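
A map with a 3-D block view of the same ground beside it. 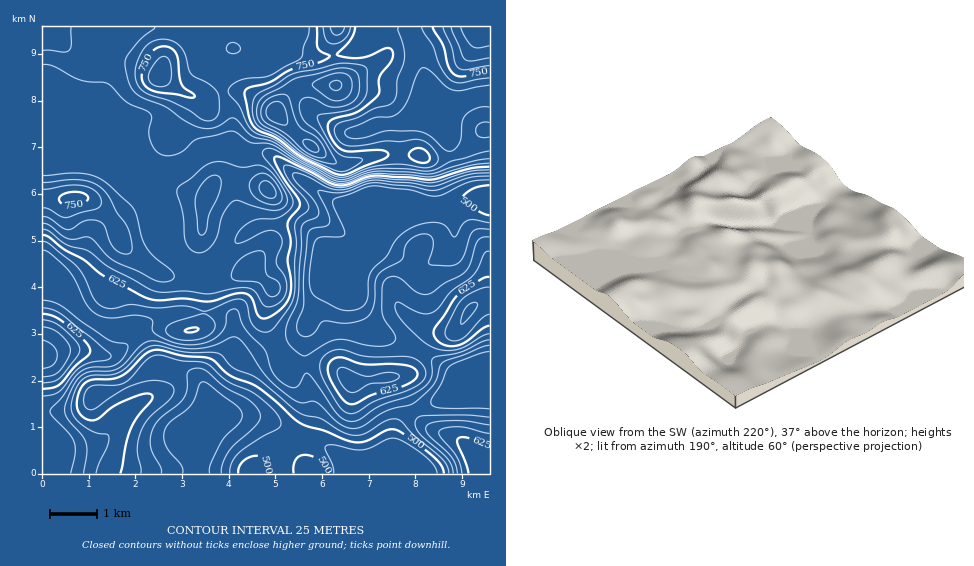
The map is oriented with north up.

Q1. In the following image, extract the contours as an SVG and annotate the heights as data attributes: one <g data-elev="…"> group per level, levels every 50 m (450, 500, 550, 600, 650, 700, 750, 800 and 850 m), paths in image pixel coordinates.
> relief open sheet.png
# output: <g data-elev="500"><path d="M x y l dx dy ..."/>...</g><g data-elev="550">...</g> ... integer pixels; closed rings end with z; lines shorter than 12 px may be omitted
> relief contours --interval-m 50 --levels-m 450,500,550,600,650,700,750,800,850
<g data-elev="450"><path d="M161 473l0-5-10-20-1-8 2-9 8-12 23-20 4-10 0-16 4-3 7-2 8 3 19 16 24 13 7 7 4 7 0 5-3 5-22 20-7 8-6 12-1 9"/></g><g data-elev="500"><path d="M120 473l10-43 8-14 14-16 0-5-3-1-5 0-17 6-14 7-14 11-7 2-8-3-6-5-1-7 1-11 4-8 5-4 7-3 19 0 8-3 8-5 16-17 6-3 6-1 26 6 22 1 6 2 19 16 21 9 10 5 38 34 8 3 18 5 22 9 8 2 8 0 24-12 6-1 4 1 37 27 7 8 3 8"/><path d="M265 473l0-7-1-5-3-4-5-1-7 1-6 5-4 6-1 5"/><path d="M325 473l-1-7-5-5-7-5-7-1-6 1-3 4-3 6 1 7"/><path d="M489 215l-9-3-17-9-2-3 3-5 9-6 16-4"/></g><g data-elev="550"><path d="M83 473l4-19-1-11-4-8-14-15-3-8 1-9 6-15 6-9 8-6 7-2 17 0 10-3 19-21 9-5 8-1 23 6 16 2 16-3 19-8 6-1 9 8 23 33 17 16 14 8 13-1 5 1 22 21 7 4 7 2 10-3 24-16 27-7 19-18 4-7 3-12 3-4 46-17"/><path d="M489 417l-23-2-40 1-7 1-3 3-1 6 3 5 29 27 4 7 2 8"/><path d="M489 229l-10 0-6 2-3 6-8 22-4 4-7 3-21-1-1-4 4-16-1-7-2-3-5-1-11 3-8 8-4 15-19 10-6 6-2 7-1 22-3 7-4 5-8 4-11 2-24-2-4 3-6 9-7 4-5-1-4-4-1-8 7-20 0-29 4-41 3-5 15-3 4-5-2-9-10-21 24 1 24-8 9-1 35 3 25 4 33-12 21-2"/></g><g data-elev="600"><path d="M489 434l-30-7-14 1-6 3 0 3 2 3 17 21 4 15"/><path d="M347 413l8 0 20-12 29-9 12-6 9-8 1-5-2-6-7-7-8-3-42-1-27-7-12 4-5 4-3 4 1 12 16 30z"/><path d="M43 396l10-1 6-3 15-19 8-7 10-4 15-2 3-2 1-2-18-17-32-25-9-5-9-1"/><path d="M187 340l12-1 11-4 5-7 0-4-2-4-6-5-5-1-28 8-8 6 0 4 3 4 9 3z"/><path d="M489 251l-3 1-2 2-6 14-5 7-22 16-12 16-6 5-5 2-7-1-23-11-2 1-1 4 3 9 11 12 16 15 13 6 11 2 10-2 23-13 7-2"/><path d="M43 241l7 3 27 23 7 10 10 22 9 8 10 2 18-5 25 4 28-2 21 5 27-11 9-1 6 5 3 14 3 7 7 6 7 1 8-5 14-19 4-8 2-11 0-27 1-17-1-20 2-6 10-8 2-4-3-8-19-22-3-8 1-4 11 3 32 17 12 3 8-2 18-7 9-1 58 5 35-11 21-2"/></g><g data-elev="650"><path d="M349 392l7 0 14-8 23-3 5-2 1-4-4-2-7-1-22 4-20-8-6 0-3 3 1 7 6 9z"/><path d="M43 383l10-1 7-4 17-21 3-7-4-8-14-14-9-6-10-2"/><path d="M489 287l-5 1-10 3-13 10-15 27-1 4 1 5 6 4 9-2 6-4 15-17 7-4"/><path d="M43 229l7 2 17 14 21 6 21 16 44 24 11 1 22-1 22 3 27-6 12 0 8 3 9 15 6 1 6-2 5-4 6-11-2-12-9-16 6-18-1-7-5-5-7-2-7 2-20 10-5 1-2-2 4-10 10-8 9-4 20-1 10-6 5-7 0-5-3-7-14-21-13-16-1-3 3-4 5-1 6 2 54 30 10 3 8-1 17-6 10-2 57 3 38-11 19-3"/></g><g data-elev="700"><path d="M43 369l10-4 3-5 1-4 0-5-3-5-11-6"/><path d="M200 234l2 1 4-4 3-17 11-23 1-10-2-4-3-2-4 1-6 3-7 9-3 8-1 10 3 24z"/><path d="M43 217l7 1 11 9 6 3 5-1 14-8 13 0 5 5 6 16 5 7 10 5 5-1 2-2-1-12-4-13-10-14-9-16-8-9-10-5-11-2-36 2"/><path d="M268 204l7 1 4-2 3-4 0-4-5-10-6-8-6-3-5 0-9 7-1 8 6 9z"/><path d="M489 107l-11 1-13 7-3 7-2 20-4 6-5 3-7-2-15-14-11-4-31 0-21 6-10 2-7-2-4-4 2-4 25-10 18-2 8-4 8-9 11-30 6-6 7 3 15 15 8 4 8 1 28-6"/><path d="M43 51l21 1 4-1 3-6 0-18"/><path d="M155 27l-1 2-16 13-12 17-1 7 3 14 3 7 5 6 8 5 22 9 19 14 15 7 14 0 15-9 5-1 17 18 23 6 25 18 35 18 12 1 21-8 12-2 52 2 20-10 38-10"/></g><g data-elev="750"><path d="M64 205l7 1 12-3 4-3 1-3-2-3-6-2-15 1-4 3-2 3 2 4z"/><path d="M417 162l8 1 5-3-2-6-6-6-7 1-6 5 2 4z"/><path d="M191 98l3-1 1-2-10-7-4-4-3-26-3-7-5-3-5-2-10 3-6 7-7 15 0 7 2 7 5 4 7 3z"/><path d="M317 27l1 21 3 4 9 4 0 1-12 6-28 7-22 13-19 5-4 3 0 4 5 24 6 10 21 9 28 21 28 14 8 2 7-1 35-14 5-5-2-4-5-1-29 2-8-2-9-7-7-13 0-5 3-5 27-8 19-15 2-5 1-15 13-19-1-7-4-3-27 10-13 0-11-3 14-16 4-12"/><path d="M433 27l10 18 5 20 5 9 5 2 5 0 26-4"/></g><g data-elev="800"><path d="M327 163l7 1 2-2-16-27-17-16-3-8 0-7 2-5 5-2 7 2 12 6 6 2 10-1 10-4 6-8 1-13-2-8-8-4-12-1-42 11-31 17-4 4-3 6 0 10 5 9 20 10 24 20z"/><path d="M330 27l2 5 5 3 5-3 3-5"/><path d="M451 27l14 32 7 2 17-3"/></g><g data-elev="850"><path d="M312 151l6 0-1-5-6-6-7 0-1 2 2 4z"/><path d="M281 125l4 0 2-2-2-14-4-7-7 0-7 5-1 8 5 6z"/><path d="M333 90l4 1 3-2 2-4-2-4-5-1-4 3-1 3z"/></g>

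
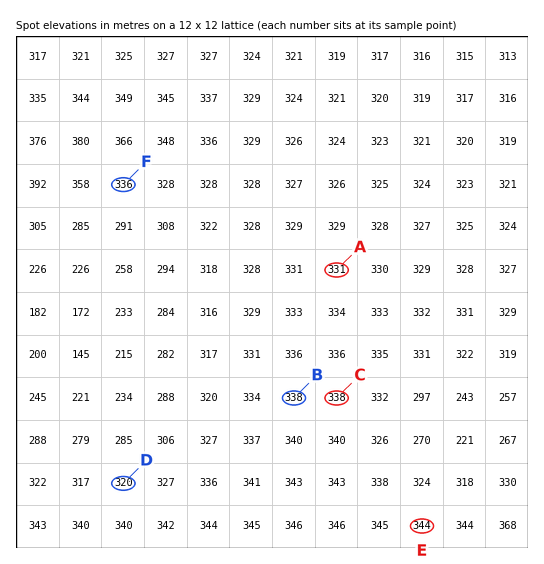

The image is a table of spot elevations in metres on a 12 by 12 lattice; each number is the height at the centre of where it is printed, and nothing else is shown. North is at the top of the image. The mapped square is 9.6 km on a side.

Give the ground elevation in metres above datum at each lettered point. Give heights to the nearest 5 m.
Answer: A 330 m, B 340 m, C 340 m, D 320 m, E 345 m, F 335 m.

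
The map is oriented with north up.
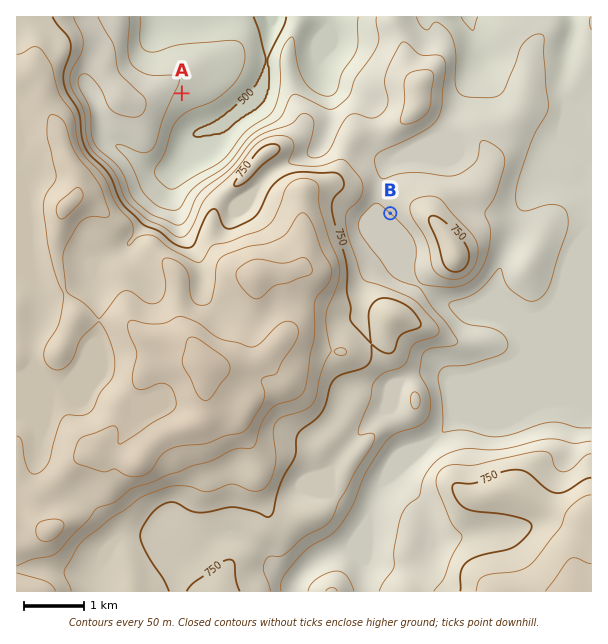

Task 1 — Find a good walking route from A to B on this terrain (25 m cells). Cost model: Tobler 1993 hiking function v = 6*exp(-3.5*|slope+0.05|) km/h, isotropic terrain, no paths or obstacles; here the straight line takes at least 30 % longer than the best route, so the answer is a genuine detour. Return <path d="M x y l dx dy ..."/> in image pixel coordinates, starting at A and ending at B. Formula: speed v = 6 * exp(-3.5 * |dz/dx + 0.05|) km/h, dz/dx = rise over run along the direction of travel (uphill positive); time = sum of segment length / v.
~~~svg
<path d="M182 93l30 15 18 0 24 12 40 0 15 8 11 10 25 14 24 24 17 33 4 4"/>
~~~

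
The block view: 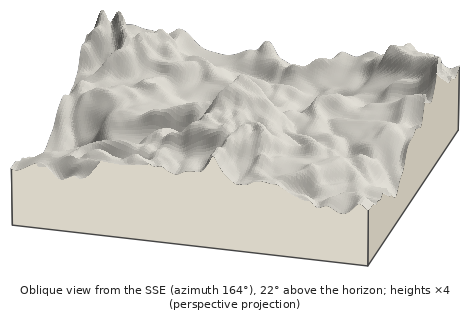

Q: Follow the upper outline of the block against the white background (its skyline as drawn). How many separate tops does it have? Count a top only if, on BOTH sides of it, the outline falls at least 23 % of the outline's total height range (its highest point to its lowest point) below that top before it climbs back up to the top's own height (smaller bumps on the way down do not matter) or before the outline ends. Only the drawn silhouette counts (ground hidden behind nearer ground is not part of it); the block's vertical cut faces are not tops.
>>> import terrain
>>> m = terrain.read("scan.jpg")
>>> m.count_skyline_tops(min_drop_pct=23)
1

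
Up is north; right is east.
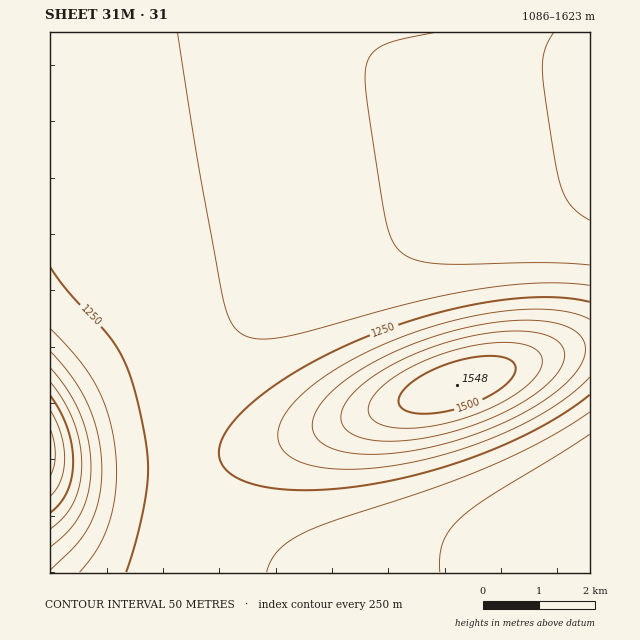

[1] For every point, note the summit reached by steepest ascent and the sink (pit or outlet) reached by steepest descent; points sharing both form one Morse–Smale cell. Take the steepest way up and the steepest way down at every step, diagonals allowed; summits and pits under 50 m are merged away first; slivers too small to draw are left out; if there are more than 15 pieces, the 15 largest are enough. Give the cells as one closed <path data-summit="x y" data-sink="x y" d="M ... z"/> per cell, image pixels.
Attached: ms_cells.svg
<path data-summit="50 452" data-sink="590 48" d="M590 32l-540 0 0 430 14 4 65 0 49-3 4-44 8-27 9-17 22-31 21-20 27-22 63-38 61-28 104-38 93-25z"/><path data-summit="457 385" data-sink="590 514" d="M590 349l-23 1-36 10-147 49-127 40-49 11-28 3 1 13 7 27 14 27 20 20 25 14 29 9 314 0z"/><path data-summit="457 385" data-sink="590 48" d="M590 173l-93 25-104 38-61 28-63 38-27 22-21 20-22 31-9 17-8 27-3 18 0 25 29-2 49-11 127-40 147-49 36-10 23-1z"/><path data-summit="50 452" data-sink="590 514" d="M178 463l-49 3-65 0-14-3 0 109 224 1-19-6-24-11-24-19-12-18-7-16z"/>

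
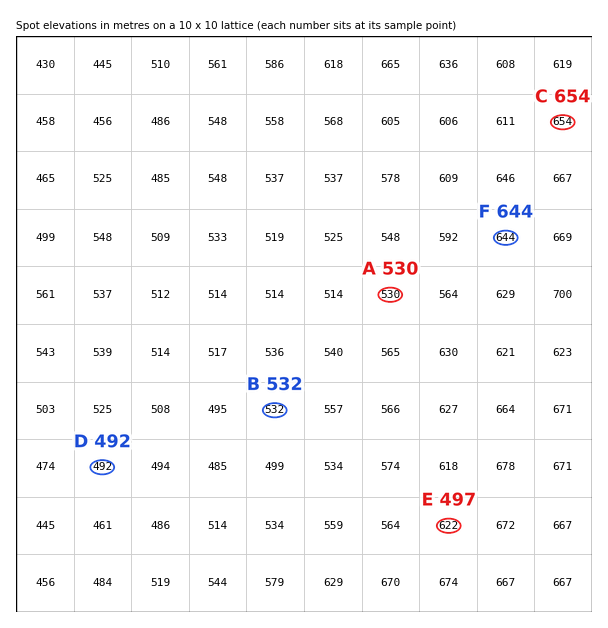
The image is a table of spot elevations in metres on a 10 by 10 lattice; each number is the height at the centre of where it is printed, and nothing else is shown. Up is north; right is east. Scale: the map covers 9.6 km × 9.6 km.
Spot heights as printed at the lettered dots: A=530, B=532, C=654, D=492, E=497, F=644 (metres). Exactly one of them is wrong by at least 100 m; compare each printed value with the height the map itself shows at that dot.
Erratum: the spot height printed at E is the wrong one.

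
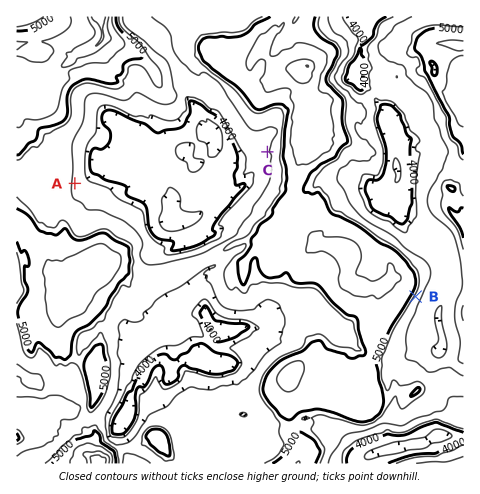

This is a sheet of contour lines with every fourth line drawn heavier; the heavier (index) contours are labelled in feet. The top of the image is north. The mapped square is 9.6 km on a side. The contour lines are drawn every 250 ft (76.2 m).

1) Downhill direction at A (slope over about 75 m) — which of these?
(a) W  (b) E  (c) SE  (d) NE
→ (b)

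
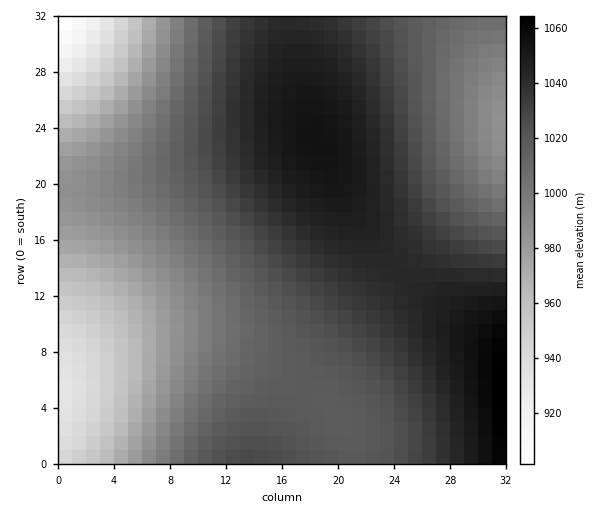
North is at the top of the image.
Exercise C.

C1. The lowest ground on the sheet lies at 895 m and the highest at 1065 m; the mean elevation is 1015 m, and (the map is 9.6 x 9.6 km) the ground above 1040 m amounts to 21.2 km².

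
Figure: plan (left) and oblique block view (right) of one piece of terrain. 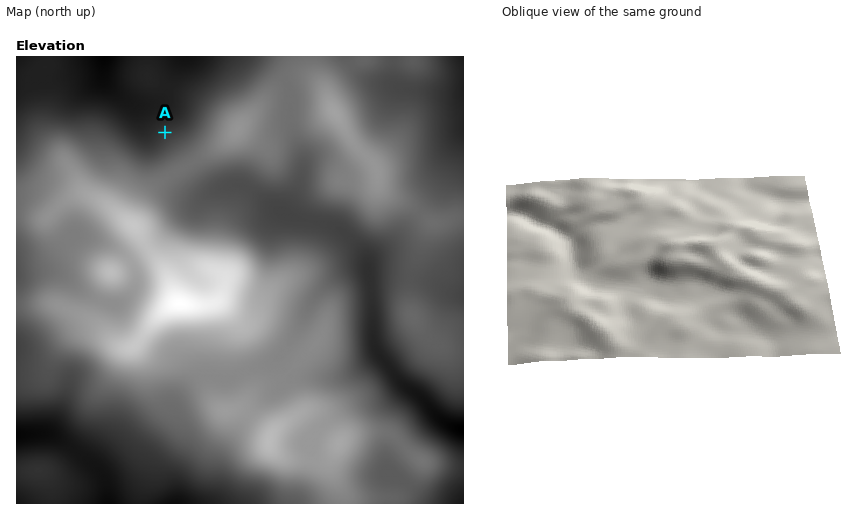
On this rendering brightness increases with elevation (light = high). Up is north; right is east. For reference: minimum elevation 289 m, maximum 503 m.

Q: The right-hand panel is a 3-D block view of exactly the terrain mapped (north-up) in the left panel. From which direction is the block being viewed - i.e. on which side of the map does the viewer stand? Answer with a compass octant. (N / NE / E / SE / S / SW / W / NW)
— N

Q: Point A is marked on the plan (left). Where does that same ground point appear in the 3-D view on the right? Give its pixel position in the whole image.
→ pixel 726 322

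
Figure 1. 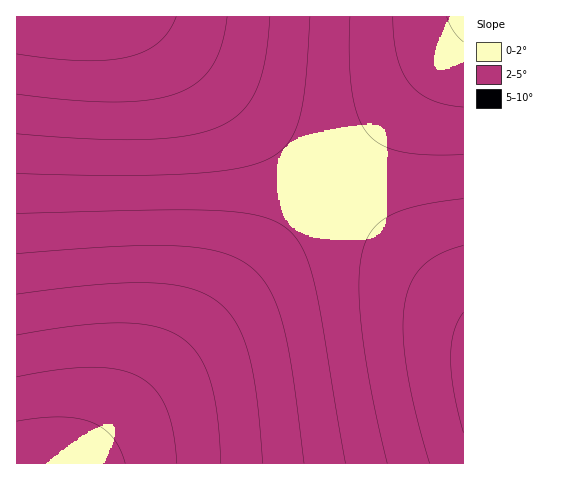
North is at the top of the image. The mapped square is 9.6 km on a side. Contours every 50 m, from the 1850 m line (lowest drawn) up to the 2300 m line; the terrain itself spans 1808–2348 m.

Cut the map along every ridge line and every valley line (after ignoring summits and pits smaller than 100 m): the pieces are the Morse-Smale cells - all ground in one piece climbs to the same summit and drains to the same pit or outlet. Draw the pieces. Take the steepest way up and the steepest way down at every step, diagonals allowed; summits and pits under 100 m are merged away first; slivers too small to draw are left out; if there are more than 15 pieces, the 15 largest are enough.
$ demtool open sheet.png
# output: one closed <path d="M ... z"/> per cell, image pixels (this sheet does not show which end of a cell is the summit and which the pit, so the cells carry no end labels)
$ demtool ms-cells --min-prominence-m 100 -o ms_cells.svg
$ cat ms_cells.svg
<path d="M140 16l-124 1 1 447 61 0 251-277z"/><path d="M329 186l-249 278 384-1 0-155z"/><path d="M463 16l-322 1 188 169 135-150z"/><path d="M463 37l-133 149 133 122z"/>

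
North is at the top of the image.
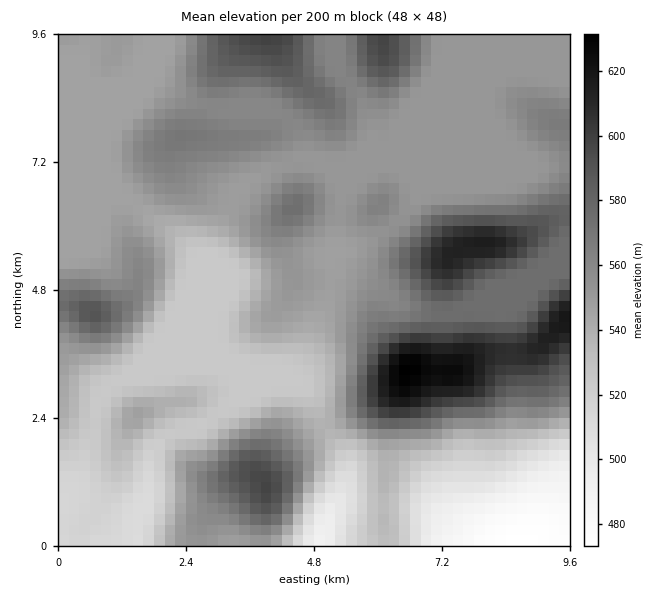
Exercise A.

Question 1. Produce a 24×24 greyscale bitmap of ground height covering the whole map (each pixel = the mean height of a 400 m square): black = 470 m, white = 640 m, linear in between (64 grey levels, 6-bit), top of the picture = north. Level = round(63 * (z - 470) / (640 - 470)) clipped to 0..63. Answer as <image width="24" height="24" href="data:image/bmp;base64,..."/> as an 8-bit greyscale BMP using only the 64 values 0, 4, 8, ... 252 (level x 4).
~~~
<image width="24" height="24" href="data:image/bmp;base64,Qk12BgAAAAAAADYEAAAoAAAAGAAAABgAAAABAAgAAAAAAEACAAATCwAAEwsAAAABAAAAAAAAAAAAAAEBAQACAgIAAwMDAAQEBAAFBQUABgYGAAcHBwAICAgACQkJAAoKCgALCwsADAwMAA0NDQAODg4ADw8PABAQEAAREREAEhISABMTEwAUFBQAFRUVABYWFgAXFxcAGBgYABkZGQAaGhoAGxsbABwcHAAdHR0AHh4eAB8fHwAgICAAISEhACIiIgAjIyMAJCQkACUlJQAmJiYAJycnACgoKAApKSkAKioqACsrKwAsLCwALS0tAC4uLgAvLy8AMDAwADExMQAyMjIAMzMzADQ0NAA1NTUANjY2ADc3NwA4ODgAOTk5ADo6OgA7OzsAPDw8AD09PQA+Pj4APz8/AEBAQABBQUEAQkJCAENDQwBEREQARUVFAEZGRgBHR0cASEhIAElJSQBKSkoAS0tLAExMTABNTU0ATk5OAE9PTwBQUFAAUVFRAFJSUgBTU1MAVFRUAFVVVQBWVlYAV1dXAFhYWABZWVkAWlpaAFtbWwBcXFwAXV1dAF5eXgBfX18AYGBgAGFhYQBiYmIAY2NjAGRkZABlZWUAZmZmAGdnZwBoaGgAaWlpAGpqagBra2sAbGxsAG1tbQBubm4Ab29vAHBwcABxcXEAcnJyAHNzcwB0dHQAdXV1AHZ2dgB3d3cAeHh4AHl5eQB6enoAe3t7AHx8fAB9fX0Afn5+AH9/fwCAgIAAgYGBAIKCggCDg4MAhISEAIWFhQCGhoYAh4eHAIiIiACJiYkAioqKAIuLiwCMjIwAjY2NAI6OjgCPj48AkJCQAJGRkQCSkpIAk5OTAJSUlACVlZUAlpaWAJeXlwCYmJgAmZmZAJqamgCbm5sAnJycAJ2dnQCenp4An5+fAKCgoAChoaEAoqKiAKOjowCkpKQApaWlAKampgCnp6cAqKioAKmpqQCqqqoAq6urAKysrACtra0Arq6uAK+vrwCwsLAAsbGxALKysgCzs7MAtLS0ALW1tQC2trYAt7e3ALi4uAC5ubkAurq6ALu7uwC8vLwAvb29AL6+vgC/v78AwMDAAMHBwQDCwsIAw8PDAMTExADFxcUAxsbGAMfHxwDIyMgAycnJAMrKygDLy8sAzMzMAM3NzQDOzs4Az8/PANDQ0ADR0dEA0tLSANPT0wDU1NQA1dXVANbW1gDX19cA2NjYANnZ2QDa2toA29vbANzc3ADd3d0A3t7eAN/f3wDg4OAA4eHhAOLi4gDj4+MA5OTkAOXl5QDm5uYA5+fnAOjo6ADp6ekA6urqAOvr6wDs7OwA7e3tAO7u7gDv7+8A8PDwAPHx8QDy8vIA8/PzAPT09AD19fUA9vb2APf39wD4+PgA+fn5APr6+gD7+/sA/Pz8AP39/QD+/v4A////AEREQDxMcHx8eIRwOCQ4UFxAJBgQCAQICERIRDxEaICIlKiYVCg0UFxAKCAYEAwMDERESERAZISYqLiscDw0UFxEMCwoJBwUFEhIVExEaISYsLishFhAVGRURDw8PDAkIFBMXFhMXGh8nKSUfGRQYGxkXFRQUEhANFxQXGxcUFBccICAcGRshJSQiHh0cGhoXGhUWGxoZFxUUFxkXGCArMzMvLCsnIyQhGhYUFRUWFxUUFBQUFyAtODo3NzQvKyspHBkXFBQUFBQUFBQVFx4rNzs5OTczMTEuHyEfGRQUFBQWGBgYGh8mLjMzMzQyMjQzJSooIBcUFBQYHBwbHB8jJScpKSopKTA2KComIxwVFBQWGx4dHB4hIiQoKScnJykxISEgIh8WFBQUGR4eHR0fIigvMCwoJycoHB0eIR8YFBQWHB8eHR0fIyoyNTMxLSgnHBwdHxwYFxgcICIgHR0fICUuMzQ0MS0oHBwcHRwcHB0dISUlIB8hISAkKCkpKSoqHBwcHR8gHx4dHyMlIB4gIR4eHx8fICMlHBwcHyIiIR8eHh8gHh4eHx4eHh4eHh4hHBwcICQkJCMiISAfHx8eHh4eHh4eHh8hHBwcHiIkJCQjIyIhIyIfHh4eHh4eHyIkHBwcHB4hIiIiIiIkJyQgIB4eHh4eISMjHBwcHBwfIyUkJCcpJyMkJiAeHh4eHx8fHBwdHBweJCkqKywpIyMqLCYfHh4eHh4eHR0eHRwdIyotLy4pIyMsLiggHh4eHh4eA=="/>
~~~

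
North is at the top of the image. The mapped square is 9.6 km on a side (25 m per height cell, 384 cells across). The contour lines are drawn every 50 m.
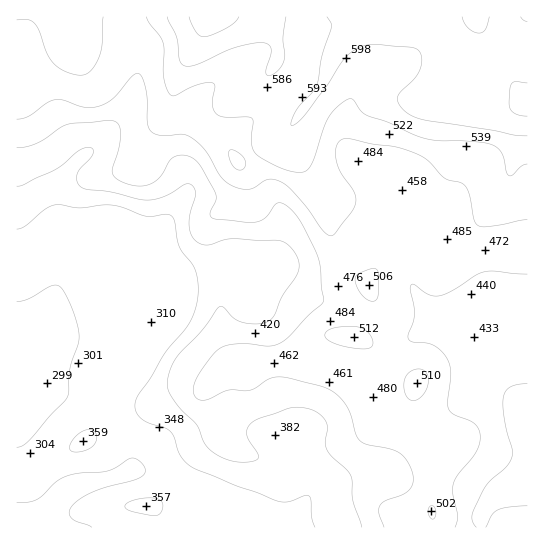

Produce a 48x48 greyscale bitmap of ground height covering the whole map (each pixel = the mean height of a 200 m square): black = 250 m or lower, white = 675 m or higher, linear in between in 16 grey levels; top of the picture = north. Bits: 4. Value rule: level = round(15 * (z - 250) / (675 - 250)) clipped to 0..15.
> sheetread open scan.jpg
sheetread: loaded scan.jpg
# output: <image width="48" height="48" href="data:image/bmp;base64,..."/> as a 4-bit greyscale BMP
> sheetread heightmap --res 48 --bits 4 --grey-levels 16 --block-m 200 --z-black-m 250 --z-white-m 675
<image width="48" height="48" href="data:image/bmp;base64,Qk32BAAAAAAAAHYAAAAoAAAAMAAAADAAAAABAAQAAAAAAIAEAAATCwAAEwsAABAAAAAAAAAAAAAAABEREQAiIiIAMzMzAERERABVVVUAZmZmAHd3dwCIiIgAmZmZAKqqqgC7u7sAzMzMAN3d3QDu7u4A////ABERIiIjMzMzIiIjMzMzREVWd4iZh3d3dxERIiIzNEQzIiIzMzMzRFVneIiZh3d3dyIREiIzNEQzIiIzM0Q0RFVnd3iZh3d3dzIiESIiMzMzMzMzRERERFVmd3eId3d4iDMiIRIiIiMzMzRERFRERFVmZneId3d3iCIzIiIiIiIzNERVVVVERVVmZneIh3d3eCIjMzMiIiMzRFVVVVVUVWZmZ3iIh3d3dyIjNEMyIiM0RWZmVVVFVWZ3d3iIiHd3dyIiM0QyIjM0VWZlVVVVVWd4iIiIiHd3eCIiIzMyIzREVmZlVVVVVWeIiIiIh3d3iCIiIjMiM0RFZmZmZVVVVmeIiIiId3d3iSIiIiIiNERWZ3d2ZmVVZneIiJmId3d3iCIiIiIiNEVWd3d3dmZmZ3iIiJmYd3d3eCIiIiIiI0Vmd3d3d3d3d4iIiJmYd3d3dyIiIiIiIjRWd4iId3eIiIiIiJmYd3d3dyIiIiIiIjRWZ3iIh4iIiIiIiIiId3d3dyIiIiIiIiNFZ3d4d3iIiImZiIiHd2d3dyIiIiIiIiI0Vmd3d3eImZmZiHd3d2Z3dyIiIiIiIiIzRWZmZmd4mZmZiHd3d2Z3dyIiIiIiIiIjRVZVVWZ3iIiIiHd3d2ZndyIiIiIiIiIiNFVVVVZnd4iJiHd3d3dndyIiIiIiIiIiNFVVVVZnd4iZmHd3d3d3dyIiIiIiIiIiNFVVVVVmeImZmHd3d3d3dyIiIiIiIiIiNFVVVVVWeImZmHeIh3d3dyIiIiIiIiIjNFVVVVVWeJmZmHeIiId3dzMiIiIiIiIzRVVVVVVWeIiIiIiIiIiIiDMyIiIiIiI0VVVVVVVniIiIiIiIiIiIiDMzIiIiIiM0VmZmZmZniYiIiIiIiImIiEMzMyIiMzM0Znd3d2Z4mZiHiIiIiJmZmUQzMzMzNEREZ3eIh3d5qpmIeIiIiJmZmVRERERERVVFVneIiHeJqqmId3iIiJmqqlVERVVWZmZVVniJiIiaqqmId3eIiJqqqlVVVWZneHdmZomamZmqqpmIh3eImZqqumZlVWZ3iId2Z4qqqqu7qZiIiIiJmZqqu2ZmVVZniYh3eJq7q7y7qZiIiIiZqqqqu3d2ZVVniYiIiaq6u8zLqZiZmZmqqqqru4d3ZmZniJmZmaqqvMzMuZmZmaq7u7u8zIiHd3ZniJmZmqqqvMzMupqqqrvMzMzd3ZmIiIh3iJqqqqu7u8zMuqqru8zd3d3e7pmYiZmIiJqqqru7u7zMy6q7zN3d3u3u7pmZmaqZiJq6qru8y7vMzLu7zN3e7t3u7qqaqqqpmZq7u7u8zMu8zLu7vM3e7t3u7qqqq7qpmZq8y7u7zMy8zMu7u8zd7t3u7qqru7uqmZq8zMu7zMy8zcy7u8zd3d7u7qqrzLuqmZq93dzMzMzMzdzMzMzd3d7u7qq7zMuqmaq97u3dzMzMzN3M3d3d3e7u7qq7zMuqqqvN7u7t3dzMzM3d3d3d3u7u7ru7zMuqqrzd7/7u3dzMzMzd3u3d3u7u7g=="/>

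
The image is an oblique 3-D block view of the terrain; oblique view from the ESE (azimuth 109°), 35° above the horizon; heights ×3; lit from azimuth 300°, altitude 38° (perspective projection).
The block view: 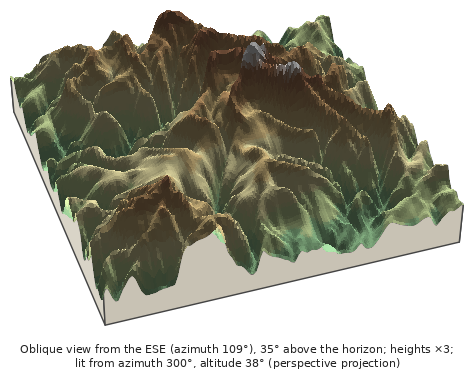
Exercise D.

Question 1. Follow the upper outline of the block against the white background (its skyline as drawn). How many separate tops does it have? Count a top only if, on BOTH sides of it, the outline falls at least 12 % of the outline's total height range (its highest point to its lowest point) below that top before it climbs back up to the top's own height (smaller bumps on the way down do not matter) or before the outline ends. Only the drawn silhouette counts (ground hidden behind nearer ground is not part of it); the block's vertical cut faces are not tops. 2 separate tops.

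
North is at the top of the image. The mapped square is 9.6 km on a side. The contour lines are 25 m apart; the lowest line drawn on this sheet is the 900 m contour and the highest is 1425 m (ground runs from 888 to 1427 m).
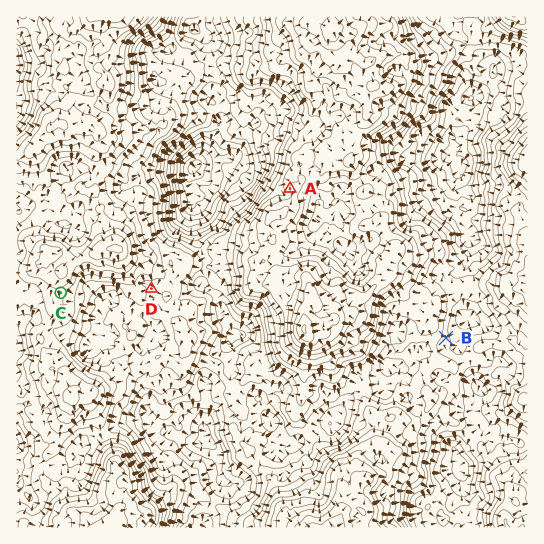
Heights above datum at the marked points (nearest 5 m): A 1275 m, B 1135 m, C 1285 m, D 1190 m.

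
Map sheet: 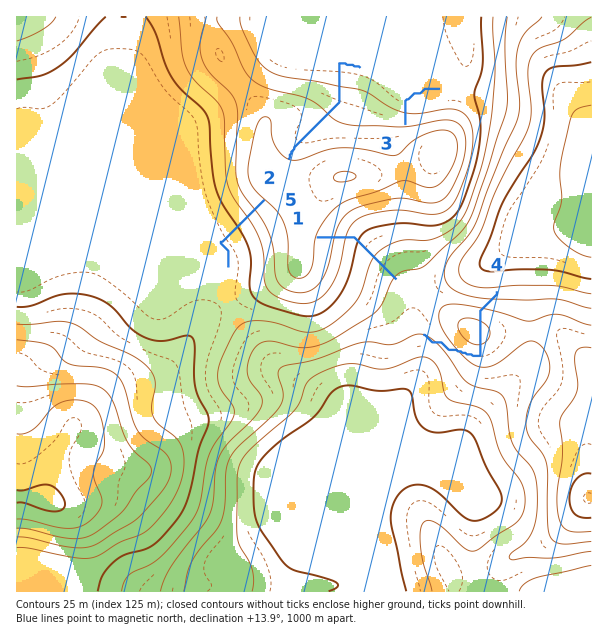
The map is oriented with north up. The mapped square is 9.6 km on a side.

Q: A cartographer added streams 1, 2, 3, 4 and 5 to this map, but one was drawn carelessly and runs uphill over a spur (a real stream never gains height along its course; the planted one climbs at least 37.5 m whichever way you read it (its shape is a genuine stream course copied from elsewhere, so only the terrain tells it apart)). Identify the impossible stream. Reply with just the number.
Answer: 4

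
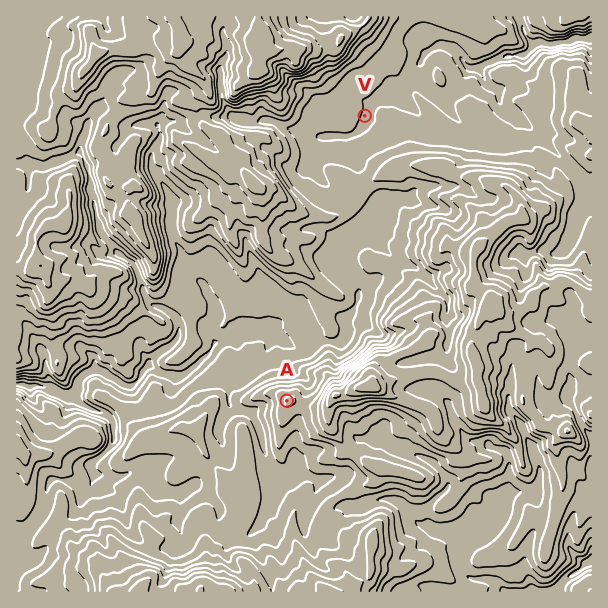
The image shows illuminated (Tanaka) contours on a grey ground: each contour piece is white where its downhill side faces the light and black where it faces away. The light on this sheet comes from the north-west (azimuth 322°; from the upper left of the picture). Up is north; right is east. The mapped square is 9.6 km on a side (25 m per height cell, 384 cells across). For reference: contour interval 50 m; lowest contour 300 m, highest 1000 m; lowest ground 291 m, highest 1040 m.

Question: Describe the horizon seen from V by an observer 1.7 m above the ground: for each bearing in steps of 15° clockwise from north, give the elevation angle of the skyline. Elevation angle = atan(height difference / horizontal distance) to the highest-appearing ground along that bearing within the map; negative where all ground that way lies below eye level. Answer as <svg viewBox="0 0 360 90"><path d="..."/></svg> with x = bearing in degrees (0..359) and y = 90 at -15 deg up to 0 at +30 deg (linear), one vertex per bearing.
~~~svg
<svg viewBox="0 0 360 90"><path d="M0 41l15 13 15 3 15 2 15-1 15-1 15-2 15 1 15-10 15-2 15 0 15 2 15 1 15 6 15-2 15-7 15-4 15 3 15 4 15-13 15-5 15-5 15 6 15 0"/></svg>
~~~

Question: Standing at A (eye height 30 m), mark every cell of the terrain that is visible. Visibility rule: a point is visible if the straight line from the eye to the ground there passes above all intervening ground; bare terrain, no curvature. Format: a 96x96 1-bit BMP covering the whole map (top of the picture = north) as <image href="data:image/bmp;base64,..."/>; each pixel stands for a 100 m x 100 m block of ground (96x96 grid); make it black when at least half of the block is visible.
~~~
<image width="96" height="96" href="data:image/bmp;base64,Qk2+BAAAAAAAAD4AAAAoAAAAYAAAAGAAAAABAAEAAAAAAIAEAAATCwAAEwsAAAIAAAAAAAAA////AAAAAAAAAeeNP///gAAAAAAAAc//////wAAAAAAAA9//+f//4AAAAAAAA///8f/z4AAAAAAAB///8///4AAAAAAAD3//////4AAAAAAABn//////4AAAAAAARP//////4AAAAAAATOPn5///8AAAAAAA+cPj4///8AAAAAAD88fj+f//8AAAAAAD98f3////+AAAAABB94//3////AAAAABh/4//h//+HAAAAABh/4//h//4AAAAAABx/w//B/98AAAAAABx/x/8D///gAAAAAB58944H///4AAAAAA/4/w4P//AgAAAAAAw4Dx4f+eAAAAAAAAxwDH4f8fAAAAAAAB3wDv8/8/gAAAAAAB/4D/B94/wAAAAAAD/gB/B548AAAAAAAD/jA/Dx58AAAAAAADwTgfjx5uAAAAAAAD4Pgf/xxvwAAAAAAD+Ph7/7x/wAAAAAAD+PD4f/x3wAAAAAADzMD4N//3wAAAAAADjwH8E///wAAAAAADHAf+A9//wAAAAAADMB+fG8f74AAAAAACAB4PH+DB4AAAAAAAAhwPH+AB5gAAAAAABhgPD+AB5wAAAAADh8DPh/ADz4AAAAADx8Hz4/wOB4AAAAADh8Hh8f/8AYAAAAADj8fg+P//wcAAAAADj8/4PP//wMAAAAADj//uPn//wMAAAAAD3///P///+IAAAAAD////v////58AAAADbz//v//////AAAACPz//v//////AAAAAPz////////wAAAAAHz////////wAAAAAH7////////4A+AAAH///////8/+A+AAAH//v////4/+B4AAAH//v////g/+H4AAAf5/P////A/+P4AAAeI/H///+A/49wAAAPgCH///4A/h/wAAAD4AP///wB8P/wAAAIYAP//+ADwf/4AAAZ4wf//+BHg//4AAAf/gf//+H/w/84AAAP/Af//4A/5/8QAAAP+A/P/0Af9/4AAAAA+A/H/////+4EAAAA8A+D3////8gAAAAAcA+B//8B/4AAAAAAcA+A//wA/wAAAAAAYB+A//gA/w8AAAAAYD8AP/AA//wAAAAAYB8AP+AA//gAAAAAQAcf/gAAH//8AAAAQAZ//AAAD//wAAAAAA9/4AAAAf8AAAAAAB87gAAAAHAAAAAAAB4HgAAAAAAAAAAAAB4MAAAAAAAAAAAAAB44AAAAAAAAAAAMAA4AIAAAAAAAAAAEAQIAAAAAAAAAAAAAAQAAAAAAAAAAAAAAAQAAAAAAAAAAAAAAAP4AAAAAAAAAAAAAAH8AAAAA2AAAAAABYH8fgAAAcAAAAAAB8B8HgAAB8AAAAAAAeAEHiBAf/AAAAAAAPAGPh/h//gAAAAAAPgH/g////wAAAAAAHgH+Aef//4AAAAAADgD4AA///4AAAAAAD+BxgB///8AAAAAAB/x/wD///8AAAAAAAfwewAyf/AAAAAAAAAAPwAAH/hAAAAAAAAABgAAB/zgAAAAAAAAAAAAAf/wAAAAAAAAAAAAAP/4AAAAAAAAAwAAAH/+AAAA="/>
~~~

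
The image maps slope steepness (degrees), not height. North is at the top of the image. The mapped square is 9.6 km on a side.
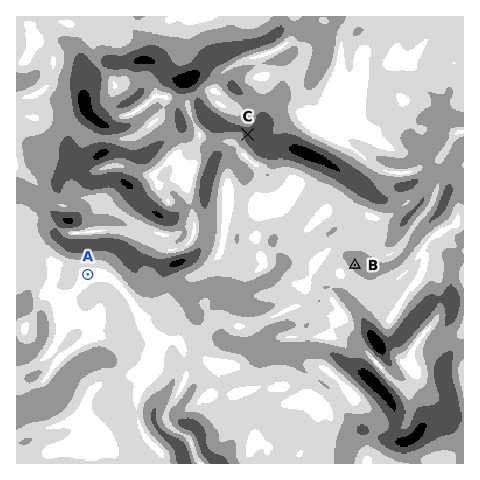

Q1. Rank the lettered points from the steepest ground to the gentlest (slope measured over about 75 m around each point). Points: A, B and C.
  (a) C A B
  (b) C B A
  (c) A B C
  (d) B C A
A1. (b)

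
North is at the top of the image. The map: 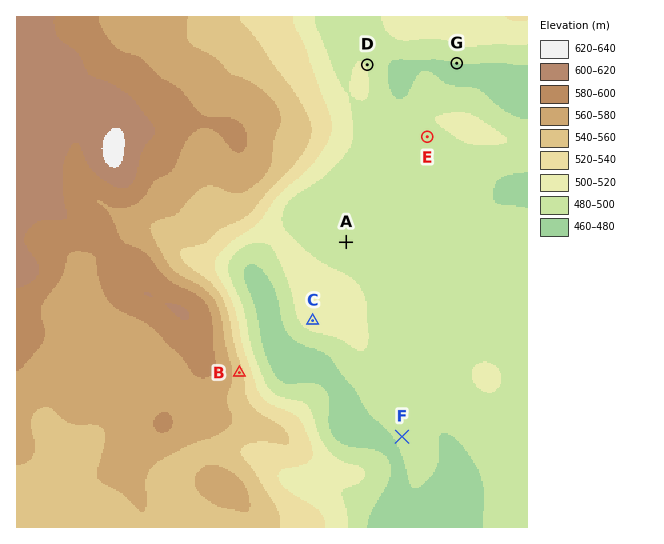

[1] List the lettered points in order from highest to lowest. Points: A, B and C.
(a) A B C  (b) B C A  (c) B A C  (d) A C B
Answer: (b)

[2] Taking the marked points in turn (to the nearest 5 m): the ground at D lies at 500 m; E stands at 490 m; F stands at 485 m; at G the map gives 480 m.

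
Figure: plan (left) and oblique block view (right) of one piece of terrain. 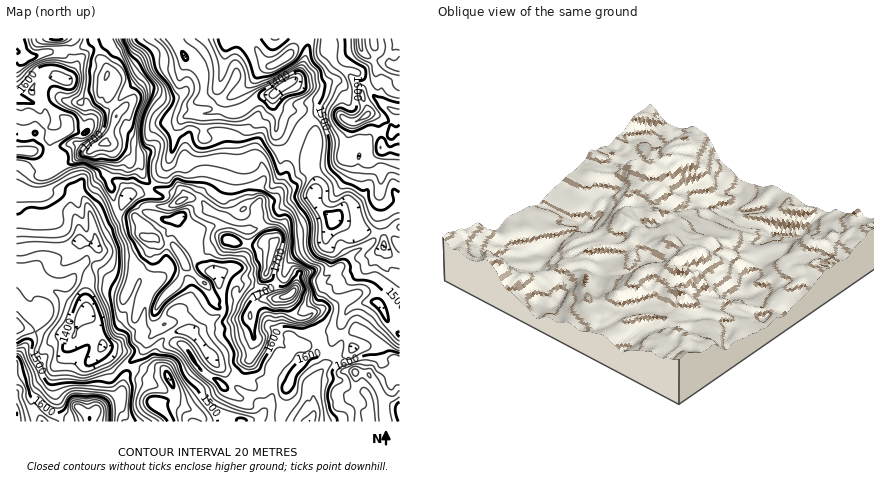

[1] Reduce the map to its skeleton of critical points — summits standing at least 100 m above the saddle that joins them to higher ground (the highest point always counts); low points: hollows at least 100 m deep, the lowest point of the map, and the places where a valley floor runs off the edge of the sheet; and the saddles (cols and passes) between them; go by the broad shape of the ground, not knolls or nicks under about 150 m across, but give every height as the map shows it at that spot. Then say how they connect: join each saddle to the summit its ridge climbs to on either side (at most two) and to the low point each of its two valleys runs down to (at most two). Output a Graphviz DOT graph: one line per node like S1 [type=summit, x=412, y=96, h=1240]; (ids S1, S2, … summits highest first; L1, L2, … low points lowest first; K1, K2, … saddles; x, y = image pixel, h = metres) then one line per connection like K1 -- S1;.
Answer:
graph terrain {
  S1 [type=summit, x=292, y=294, h=1798];
  S2 [type=summit, x=104, y=142, h=1765];
  S3 [type=summit, x=400, y=412, h=1720];
  S4 [type=summit, x=16, y=414, h=1701];
  S5 [type=summit, x=398, y=66, h=1698];
  L1 [type=low, x=284, y=84, h=1350];
  L2 [type=low, x=86, y=316, h=1368];
  L3 [type=low, x=152, y=404, h=1385];
  K1 [type=saddle, x=152, y=186, h=1597];
  K2 [type=saddle, x=56, y=158, h=1590];
  K3 [type=saddle, x=318, y=338, h=1585];
  K4 [type=saddle, x=128, y=364, h=1498];
  K5 [type=saddle, x=36, y=332, h=1480];
  K6 [type=saddle, x=298, y=134, h=1468];
  K7 [type=saddle, x=202, y=90, h=1417];
  K1 -- S1;
  K1 -- S2;
  K1 -- L1;
  K1 -- L2;
  K2 -- S1;
  K2 -- S2;
  K2 -- L1;
  K2 -- L2;
  K3 -- S1;
  K3 -- S3;
  K3 -- L1;
  K3 -- L2;
  K4 -- S1;
  K4 -- S4;
  K4 -- L2;
  K4 -- L3;
  K5 -- S1;
  K5 -- S4;
  K5 -- L2;
  K6 -- S1;
  K6 -- S5;
  K6 -- L1;
  K7 -- S2;
  K7 -- S5;
  K7 -- L1;
}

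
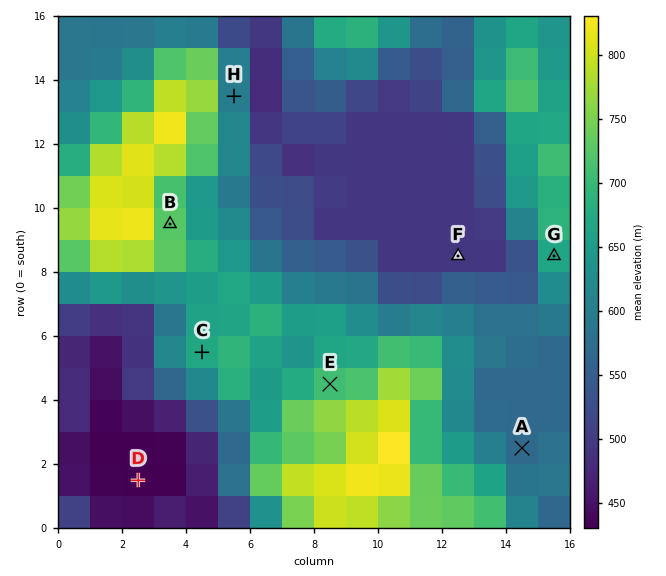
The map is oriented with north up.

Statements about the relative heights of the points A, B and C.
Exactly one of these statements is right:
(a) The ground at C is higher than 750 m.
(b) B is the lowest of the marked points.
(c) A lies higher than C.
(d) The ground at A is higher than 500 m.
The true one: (d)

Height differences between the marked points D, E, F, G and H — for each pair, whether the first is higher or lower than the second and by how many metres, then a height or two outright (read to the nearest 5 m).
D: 275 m lower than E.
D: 245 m lower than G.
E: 210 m higher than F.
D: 170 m lower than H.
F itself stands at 495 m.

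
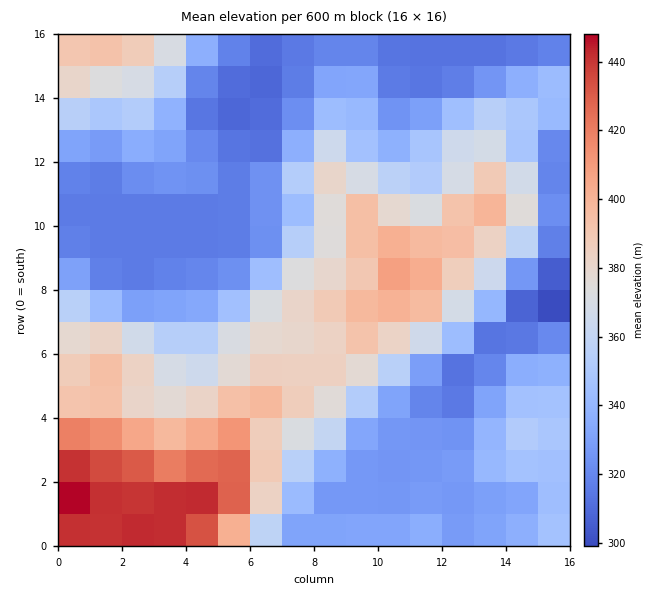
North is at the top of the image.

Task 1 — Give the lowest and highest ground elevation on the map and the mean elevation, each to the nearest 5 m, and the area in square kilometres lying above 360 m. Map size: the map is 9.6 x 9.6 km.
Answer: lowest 295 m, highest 455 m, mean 355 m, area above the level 36.7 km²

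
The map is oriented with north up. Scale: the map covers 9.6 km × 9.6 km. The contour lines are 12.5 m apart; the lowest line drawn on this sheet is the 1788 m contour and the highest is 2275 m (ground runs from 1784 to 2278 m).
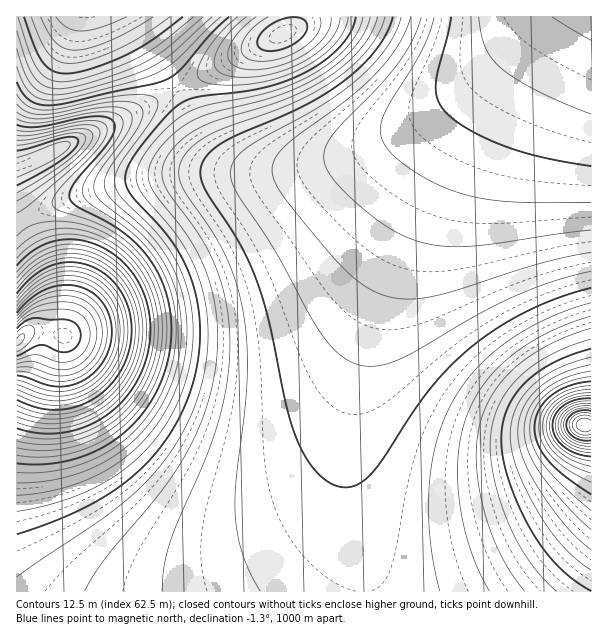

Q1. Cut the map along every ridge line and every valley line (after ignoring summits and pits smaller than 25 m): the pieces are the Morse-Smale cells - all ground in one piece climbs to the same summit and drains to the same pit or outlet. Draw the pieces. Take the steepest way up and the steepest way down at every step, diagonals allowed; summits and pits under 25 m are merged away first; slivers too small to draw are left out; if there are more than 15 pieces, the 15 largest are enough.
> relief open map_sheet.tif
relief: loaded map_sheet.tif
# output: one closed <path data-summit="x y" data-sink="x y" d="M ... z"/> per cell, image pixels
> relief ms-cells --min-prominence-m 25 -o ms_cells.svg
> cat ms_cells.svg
<path data-summit="20 339" data-sink="591 17" d="M545 16l-5 0-52 56-35 28-43 28-54 26-29 9-36 7-33 4-69 0-69 10-57 16-47 24 1 368 345-1-2-31-11-48-3-59 6-54 15-63 35-93 43-88 30-48 69-87z"/><path data-summit="585 425" data-sink="591 17" d="M591 16l-45 0-53 67-33 46-24 42-28 59-23 54-18 52-11 41-7 42-3 34 3 59 11 48 3 32 229-1z"/><path data-summit="284 33" data-sink="591 17" d="M539 16l-245 0 0 8-7 8-54 26-47 26-8 6 24 47 6 9 17 16 15 6 17 2 27 0 30-4 49-15 62-31 28-20 35-28 32-33z"/><path data-summit="53 152" data-sink="86 17" d="M132 16l-116 1 1 151 67-30 69-35 23-14z"/><path data-summit="53 152" data-sink="591 17" d="M177 90l-93 48-19 7-32 17-15 4-2 2 0 54 2 1 45-23 33-10 47-10 46-6 69 0 22-3-34-2-15-5-10-6-19-21z"/><path data-summit="284 33" data-sink="86 17" d="M293 16l-159 0-1 2 44 72 56-32 54-26 7-8z"/>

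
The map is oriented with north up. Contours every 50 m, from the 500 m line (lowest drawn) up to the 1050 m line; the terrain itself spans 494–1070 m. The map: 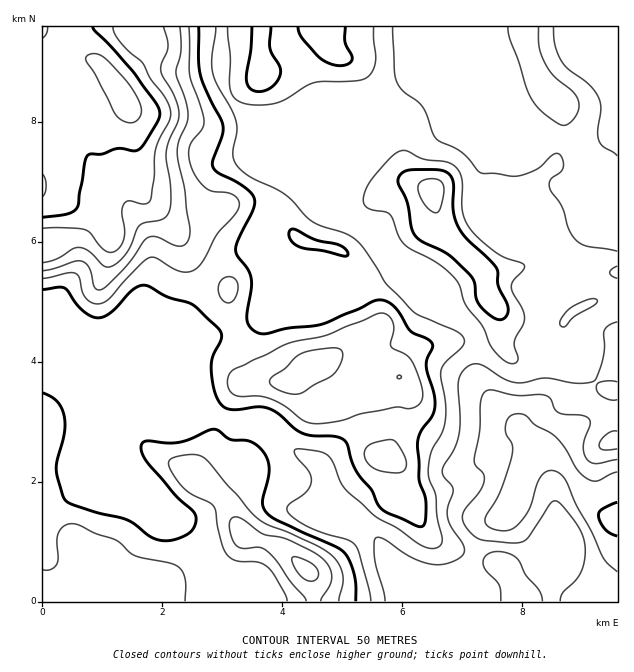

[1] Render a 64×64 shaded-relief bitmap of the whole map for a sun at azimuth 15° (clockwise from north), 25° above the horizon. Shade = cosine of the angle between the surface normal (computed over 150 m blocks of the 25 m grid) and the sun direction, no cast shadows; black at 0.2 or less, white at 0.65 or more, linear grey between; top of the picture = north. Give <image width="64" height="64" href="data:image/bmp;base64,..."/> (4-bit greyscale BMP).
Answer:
<image width="64" height="64" href="data:image/bmp;base64,Qk12CAAAAAAAAHYAAAAoAAAAQAAAAEAAAAABAAQAAAAAAAAIAAATCwAAEwsAABAAAAAAAAAAAAAAABEREQAiIiIAMzMzAERERABVVVUAZmZmAHd3dwCIiIgAmZmZAKqqqgC7u7sAzMzMAN3d3QDu7u4A////AJmIiIiIiIiIiId3d3ZDI0VniaqId3d3d3dnmrqHZneImZmImZiIiIiIh3d3dTESRXiaqod3d3d3d2eauoZWd4ipmZmZmZmZmZiHd2ZTEBNniau6h3d3d3d2Voq6dlVniJmIiImaqru6mIdURDEBSKu7u7mHd2Zmd3VXmqmHZniZiHd4iJq8zMuYdjERERWc7uzLqHdkM0Vnd4q6qHd3iap3Z3iJmrzMuph1IRIjWu///cuYZUISRnmr3tuXZniaqnd3iZqqu7qqmGQyNWjP///+25ZTIRR5q97/64Zmeau7iImqu7u6mZmHZDV6zv////3KdCEBR6vN3e3Kl3ebzLqZq7zMu6mIiIdUWM7////supdBAANpvLuqqqqYir3cqIm8zLupiHd3ZVWL3u7tupiHZBAAFYqqmHeIiZmb3cl3eau6mYh3d3UyNZzMuph3ZmUyERJHmpdmZnd4iJvMp1Z4mYiHd3d3UgE2m6mHZlVmVDI0Z4mql2ZWZ3eIm7p1VYiId3d3d3YgA2iqmIdmZmZUM0V4mruph2Z3d3irqFVViId3d3d3YxFHmqqYh3eIh1RDNFZ5u6qZh3eHeauWRFWIh3d3d3dCNpq7qZiIiZmGVUMiNXmZmZmZh3d5qoQiI3iHd3d3dUaKzLupmZmaqHZUQzRnmZdneJmYeHiYYyEQd3d3d3d2is3cupmZmql2RERFeZqqh2Z3iZh3d3dUQyB3eHd3d3irzMupmZmqlkIiNFeqqpl2Z3eImYd3dVVnZYh4d3d3iZmZmqmZmqlzEAETV5mYh2ZniIiIh3ZUVomZiIh3d3d4d3eImZmZl0EAESNWd3d2VniIiIh3ZDRWeJqZiHd3d3d3d3eIdmZTEBNEVVVWZ3ZWiZmId2ZURERWd5mId3d3d3d3d3ZDIhAANWd2ZURWZWiZmYdlRERVVERVmYh3d3d3d3d3dSEQAAJGd3ZmVERWiamYhlMRI1VVRFWYh3d3d3d3d3d0REMhNFVmZnd2VFerqYh1MQESNERWd4h3d3d3d3d3d2Vnh2Z3ZVVWeJh2eruod1MQEiMiNFeJh3d3d3d3d3d3ZomZmph2VWd4mZmruYdlQhE0RENEV4l3d3d3d3d3d3d3iZmqqZmId3eJq8uXZVQyJFd2VVZ3iHd3d3d3d3d3d3iYiaqqu7uYd3ibyoZVRENGiId2d4iHd3d3d3d3d3d3eIiau7zd3bqHZ4q6mId2ZVeIh3d4mIh3d3d3d3d3d3d3eKvLzN7ty6h2ebu7uph1Vnd3ZniIh3d3d3d3d3d3d2Vnq7u7zN3cy5iavMzLqFM1Z3d3d3dmd3dkRnd3d3d2VEaJmaqqu83cu8zMy7qFITV4iIh3ZVV3djETZ3d3dmVERniIiZmZq8zN7tuqmFMSWKqpmYdlVXd0EBJGd3ZlVVVWeId4iIiJmr3typiGQzWby6maqZh3RUMyMzRmVVVVZniIh3d3d3eIrNyoh3ZEWLupiImaqqoAI0RDI0VUREV4mZmHd3d3d3aKuod3ZDRYmXZneImauwABNDIiNERERniruod3d3d2V5qpd3UyIliYdlZ3d3iIAAASIiI0RDRGeKu6h3dmVURpu5h2QhEki8y5dmd3d3czIRARI0RDNFZ4mql3ZUREVpu6hkIQEkjO7cuod3iamXZTESNEVDNFZ3d4iHdVVnibzKhkIQEkjf/bqqmYmry7ZUMjRndUI0Z3dmZ3d2aKvN7bh2QyNFfO7KiIiZmqu7siIjRomGMjaIiHZmd3eLzd3Kh2VURVat25d3eIiZmZmQESRXmYUiR4mYdmZneKzdy5dVRVVVZ6y4Zmd3eIiIiHI0VmeIdDRomZh3d3d5vMqYdlRFVVVYqpdmZ3d4iIh3dWd3d4dlZ4iZmYmamJrMqIiHZVVERGiZh3eHd4iIiHd3iIiId2Z4iZmqvN3LvMuHd4iHZURWeZmYmZmIiIiId3iIiHd2ZniaqrzN7t3MqYd3eIiHZorMupmamZiId3iIiIiId2ZmeKq7u7zd3LmHd3d4mZmKzv/sqZmZiId3iIiJmIh2ZmZ5qrupmrupiHd3d3iJmqzv/+ypiIiIh3iIiImZmHZmVXiZqYeJmYh3d3d3d4iaq83u25iIiIiIiImYiamHdlVFZ3iHZneIh3d3d3d3eImru7u5iHd3iIiIiIiJmYd2VEVVVmZmd4iHd3d3d3d3iZqpmZh3d3d4iHd4iIiId3ZURVVVVmeJmHd3d3d3d3d4mZmIh3d3d3d3d3eIiHd3ZlVWdmZ4ibuoZmZnd3d3d3eImIh3d3d3d2Zmd4iHdmZlVWeZqqmry5UzNFZ3d3d3d4iYiHd3d3d2VVZ4iIdmZlVWebzMu7zKYxEjRWZmZmZ3iZiHd3d3d3ZVaJmYh3d2VVec3d3LzLhTIjREVUREVXiJiId3d3d3ZVeru5iHd2ZVac3d3LvMl1RFVVVEMiNFeIiId3d3d3dmes3KmHd2ZVaL3cy6qrqHZnd3dlQiI0Z4iId3d3d3d2ac3LmHd3ZmaK3tuYeJqYdniJiHVDNFZ4iId3d3d3d3Z6y6mHd2d3eKzuy5d4mYh2eImIdlVniIiIh3d3d3d3Zoq6iHd3Z4mrzu26mImZiHZniIdlVniZmZiHd3d3d3dmiqmHd3d4mrvNy6mZmZmIdmd4h2VWiImZmHd3d3d3d2aJmId3d3iaq7y6mImamYh2Z3h3ZWeIiImId3d3d3d2ZomYd3d3"/>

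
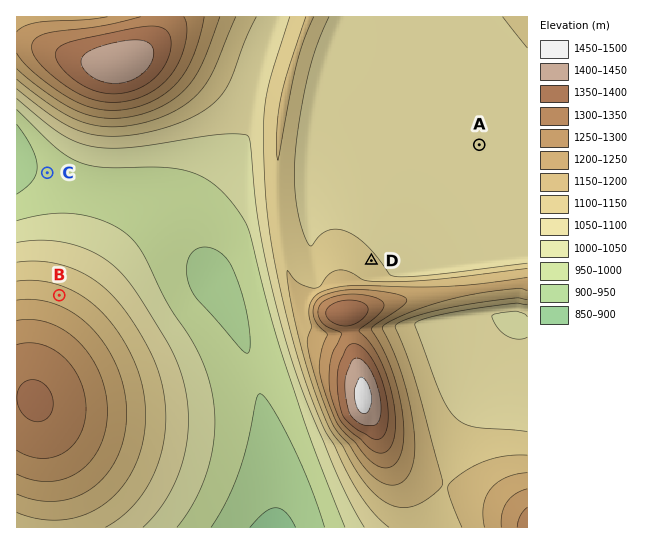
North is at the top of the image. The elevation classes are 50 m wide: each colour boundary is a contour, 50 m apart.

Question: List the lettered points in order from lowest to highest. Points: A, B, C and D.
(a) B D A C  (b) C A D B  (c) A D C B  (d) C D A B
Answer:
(b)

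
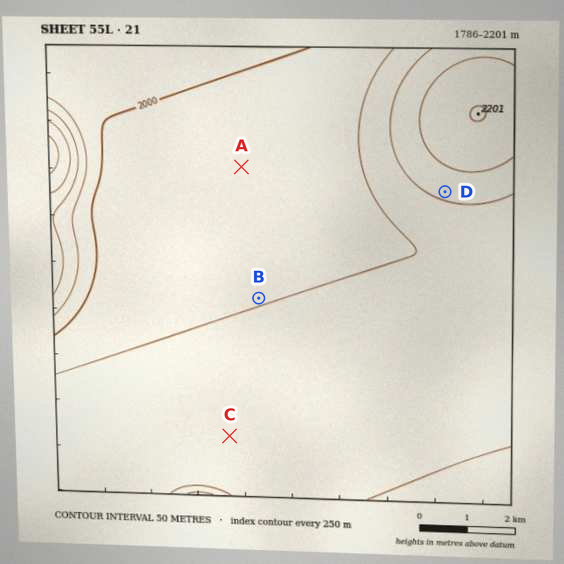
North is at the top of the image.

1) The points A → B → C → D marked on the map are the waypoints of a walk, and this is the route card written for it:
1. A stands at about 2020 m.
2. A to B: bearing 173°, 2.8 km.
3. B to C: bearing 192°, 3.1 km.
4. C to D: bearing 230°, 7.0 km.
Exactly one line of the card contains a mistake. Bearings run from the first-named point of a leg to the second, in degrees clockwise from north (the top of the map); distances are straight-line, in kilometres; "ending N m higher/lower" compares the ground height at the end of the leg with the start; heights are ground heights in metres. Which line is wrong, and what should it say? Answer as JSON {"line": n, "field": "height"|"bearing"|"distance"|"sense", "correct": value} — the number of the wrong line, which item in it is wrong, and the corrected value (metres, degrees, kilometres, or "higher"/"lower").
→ {"line": 4, "field": "bearing", "correct": 40}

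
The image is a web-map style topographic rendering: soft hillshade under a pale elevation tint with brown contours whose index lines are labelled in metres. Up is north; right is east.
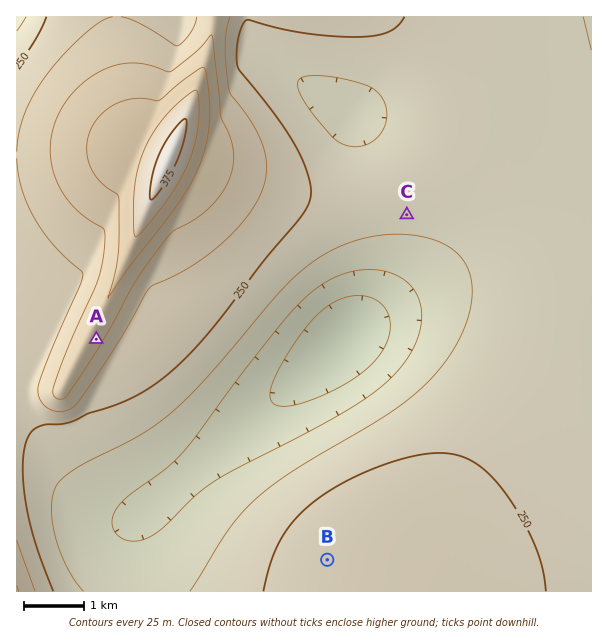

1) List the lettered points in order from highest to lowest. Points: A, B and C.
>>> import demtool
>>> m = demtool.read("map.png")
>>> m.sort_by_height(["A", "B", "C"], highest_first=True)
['A', 'B', 'C']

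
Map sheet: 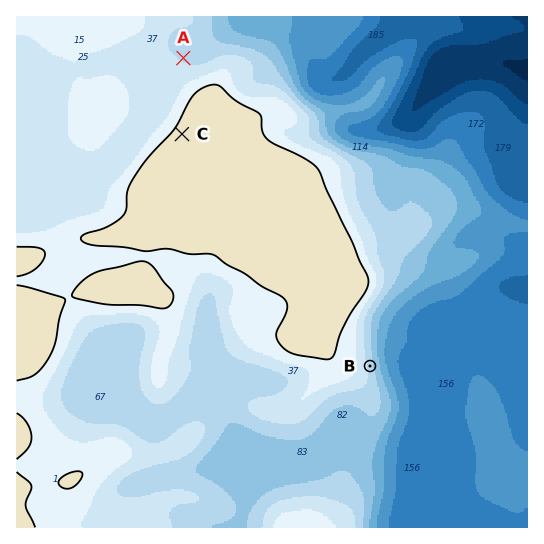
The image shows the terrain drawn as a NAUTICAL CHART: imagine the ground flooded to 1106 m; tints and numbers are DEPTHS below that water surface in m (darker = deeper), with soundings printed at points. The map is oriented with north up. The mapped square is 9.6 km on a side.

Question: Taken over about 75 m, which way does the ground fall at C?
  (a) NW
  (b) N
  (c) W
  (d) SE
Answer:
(a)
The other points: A NE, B E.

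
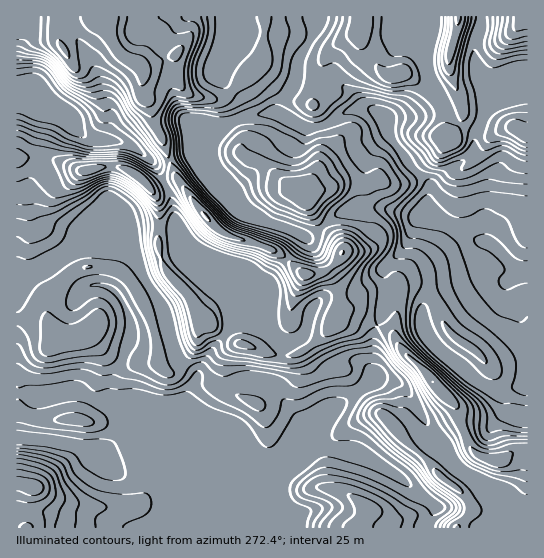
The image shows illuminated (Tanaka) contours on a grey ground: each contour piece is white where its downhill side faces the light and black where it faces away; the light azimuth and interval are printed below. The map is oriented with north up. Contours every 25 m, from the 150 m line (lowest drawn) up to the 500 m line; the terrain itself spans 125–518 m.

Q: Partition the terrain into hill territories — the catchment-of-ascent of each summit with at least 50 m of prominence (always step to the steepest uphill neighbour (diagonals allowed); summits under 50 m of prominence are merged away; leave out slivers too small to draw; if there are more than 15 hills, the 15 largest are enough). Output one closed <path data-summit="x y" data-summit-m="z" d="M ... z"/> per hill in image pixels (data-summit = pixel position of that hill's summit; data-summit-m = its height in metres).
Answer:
<path data-summit="94 17" data-summit-m="518" d="M166 227l-25 0-12 2-44 18 36 4 9 4 6 6 8 17 19 29 14 51 19 17-8 22-9 11-40 16-6 5 6 3 18 1 30 14 11-2 63 27 8 1 17-10 48-55 35-24 4-6 0-39 15-46-4-24-17 15-17 11-20 1-12 5-7 10-6 22-11 8-12 2-19-18-26-1-6 3-2-20-4-9-32-28-16-40z"/><path data-summit="87 334" data-summit-m="297" d="M98 248l-25 1-47 27-10 1 0 116 29 4 22-5 11 0 16 8 25 7 4 4 1 15 9 2 46-20 9-11 8-22-19-17-14-51-19-29-8-17-11-9z"/><path data-summit="206 217" data-summit-m="503" d="M210 145l-17 8-10 2-20 8-8 0 0 2 16 30 6 34 16 38 12 14 10 7 10 10 4 9 2 20 6-3 21 0 8 3 16 16 8 0 9-4 6-6 6-22 4-7 10-7 25-2 24-16 27-28 16-32 4-2-10-1-25-8-29 0-20 7-22 18-9 4-16-8-25-8-15-8-11-11-7-13-16-19-5-12z"/><path data-summit="433 382" data-summit-m="400" d="M430 216l-8 0-5 3-12 27-21 21 4 26-15 46 0 39 21 3 15 13 26 45 18 26 22 15 25 23 5 8 4 2 18 0 1-130-23 6-12 0-12-5-34-27-16-16-8-16 0-16 2-6 10-8 50-20 8 0 10 5 7 0 11-9-31-28-12-3z"/><path data-summit="369 510" data-summit-m="290" d="M153 432l-13 1 15 12 22 10 10 11-3 23 9 21-2 18 234 0 11-21-35-30-31-18-16-7-24-3-20-5-16 8-9 12-16 9-4 0-63-26-15 0z"/><path data-summit="307 193" data-summit-m="424" d="M367 108l-18 3-19 12-16 5-8 0-31-16-32 5-18 8-5 5-9 15 0 13 8 16 13 15 7 13 11 11 15 8 42 16 35-25 15-4 23-1-7 0-5-5-3-11 0-25 4-11 20-21-5-16-6-6z"/><path data-summit="33 487" data-summit-m="342" d="M129 427l-4 0-10 14-14 11-52-12-32-1-1 88 174 1 3-18-9-21 0-8 3-4-2-14-8-8-22-10-17-14z"/><path data-summit="138 177" data-summit-m="473" d="M54 111l-3 3-2 12-6 21-3 26-11 14 6 31 12 14 22 20 4-3 16-2 45-19 32-1 11 2-6-34-14-28-6-7-22-16-10-3-25-1-9-4-20-20z"/><path data-summit="441 477" data-summit-m="334" d="M386 379l-12 0-40 29-37 41 18-5 15 5 19 2 13 4 31 17 43 34-10 22 73 0 4-11 0-8-3-6-25-23-22-15-18-26-26-45-10-10z"/><path data-summit="527 134" data-summit-m="393" d="M527 92l-6 0-15 5-19 12-11 24-4 21-3 5-18 9-19 18-5 17 1 8 6 6 44 23 12 3 32 29 6-1z"/><path data-summit="361 30" data-summit-m="399" d="M429 16l-116 0 2 15-16 28-3 19 31 9 11-2 8 3 16 19 16 5 6 6 3 9 2-8 21-3 5-3 21-19-11-31 0-17 4-13z"/><path data-summit="458 17" data-summit-m="455" d="M481 16l-52 1-4 46 11 31-21 19-27 6 0 14 3 5 18 27 18 16 3 7 21-20 18-10 6-11 1-14 11-23 0-25-8-12-4-14 0-14 6-20z"/><path data-summit="527 17" data-summit-m="499" d="M527 16l-46 1 0 8-6 20 0 14 4 14 8 12 0 23 19-11 22-6z"/>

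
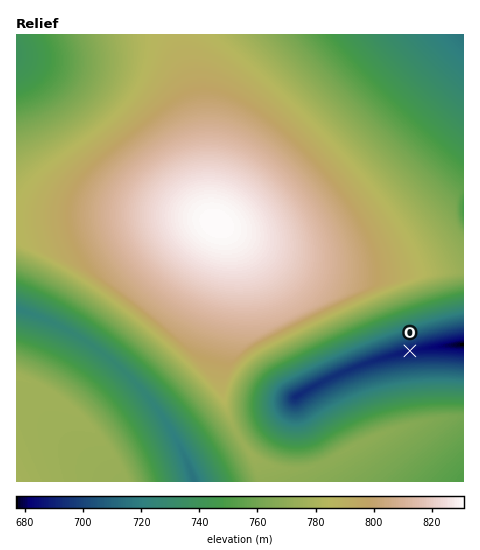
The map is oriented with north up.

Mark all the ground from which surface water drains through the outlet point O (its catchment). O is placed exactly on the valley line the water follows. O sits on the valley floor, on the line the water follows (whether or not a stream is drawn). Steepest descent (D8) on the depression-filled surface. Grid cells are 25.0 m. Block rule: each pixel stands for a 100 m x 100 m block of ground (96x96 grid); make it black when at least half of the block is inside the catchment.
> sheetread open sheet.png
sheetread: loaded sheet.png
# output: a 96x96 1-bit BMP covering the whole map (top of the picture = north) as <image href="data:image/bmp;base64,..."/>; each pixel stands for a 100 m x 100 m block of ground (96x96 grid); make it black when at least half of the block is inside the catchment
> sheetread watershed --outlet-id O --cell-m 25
<image width="96" height="96" href="data:image/bmp;base64,Qk2+BAAAAAAAAD4AAAAoAAAAYAAAAGAAAAABAAEAAAAAAIAEAAATCwAAEwsAAAIAAAAAAAAA////AAAAAAAAAAAAAAAAAAAAAAAAAAAAAAAAAAAAAAAAAAAAAAAAAAAAAAAAAAAAAAAB/4AAAAAAAAAAAAAP/+AAAAAAAAAAAAAf//gAAAAAAAAAAAA///wAAAAAAAAAAAB///8AAAAAAAAAAAD////AAAAAAAAAAAD////wAAAAAAAAAAH////+AAAAAAAAAAH/////wAAAAAAAAAP/////8AAAAAAAAAP/////8AAAAAAAAAP/////8AAAAAAAAAf/////8AAAAAAAAAf/////8AAAAAAAAAf/////8AAAAAAAAA//////8AAAAAAAAA//////8AAAAAAAAA//////8AAAAAAAAA//////8AAAAAAAAA//////8AAAAAAAAA//////8AAAAAAAAA//////8AAAAAAAAA//////8AAAAAAAAA//////8AAAAAAAAA//////8AAAAAAAAA//////+AAAAAAAAA//////+AAAAAAAAA//////+AAAAAAAAA//////+AAAAAAAAA//////+AAAAAAAAA//////+AAAAAAAAA//////+AAAAAAAAA//////+AAAAAAAAA//////+AAAAAAAAA//////+AAAAAAAAA//////+AAAAAAAAA//////+AAAAAAAAA//////+AAAAAAAAA//////+AAAAAAAAA//////+AAAAAAAAA//////8AAAAAAAAA///gAAAAAAAAAAAA///AAAAAAAAAAAAA//8AAAAAAAAAAAAA//wAAAAAAAAAAAAA//AAAAAAAAAAAAAA/8AAAAAAAAAAAAAA/4AAAAAAAAAAAAAA/gAAAAAAAAAAAAAA+AAAAAAAAAAAAAAA4AAAAAAAAAAAAAAAgAAAAAAAAAAAAAAAAAAAAAAAAAAAAAAAAAAAAAAAAAAAAAAAAAAAAAAAAAAAAAAAAAAAAAAAAAAAAAAAAAAAAAAAAAAAAAAAAAAAAAAAAAAAAAAAAAAAAAAAAAAAAAAAAAAAAAAAAAAAAAAAAAAAAAAAAAAAAAAAAAAAAAAAAAAAAAAAAAAAAAAAAAAAAAAAAAAAAAAAAAAAAAAAAAAAAAAAAAAAAAAAAAAAAAAAAAAAAAAAAAAAAAAAAAAAAAAAAAAAAAAAAAAAAAAAAAAAAAAAAAAAAAAAAAAAAAAAAAAAAAAAAAAAAAAAAAAAAAAAAAAAAAAAAAAAAAAAAAAAAAAAAAAAAAAAAAAAAAAAAAAAAAAAAAAAAAAAAAAAAAAAAAAAAAAAAAAAAAAAAAAAAAAAAAAAAAAAAAAAAAAAAAAAAAAAAAAAAAAAAAAAAAAAAAAAAAAAAAAAAAAAAAAAAAAAAAAAAAAAAAAAAAAAAAAAAAAAAAAAAAAAAAAAAAAAAAAAAAAAAAAAAAAAAAAAAAAAAAAAAAAAAAAAAAAAAAAAAAAAAAAAAAAAAAAAAAAAAAAAAAAAAAAAAAAAAAAAAAAAAAAAAAAAAAAAAAAAAAAAAAAAAAAAAAAAAAAAAAAAAAAAAAAAAAAAAAAAAAAAAAAAA="/>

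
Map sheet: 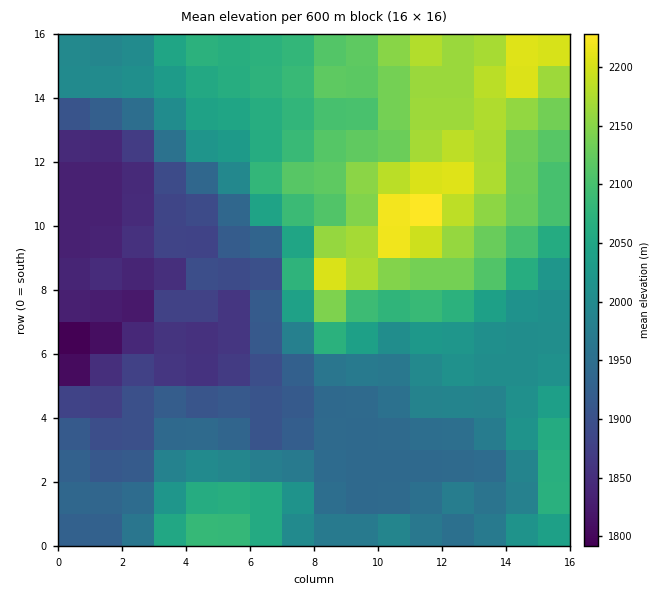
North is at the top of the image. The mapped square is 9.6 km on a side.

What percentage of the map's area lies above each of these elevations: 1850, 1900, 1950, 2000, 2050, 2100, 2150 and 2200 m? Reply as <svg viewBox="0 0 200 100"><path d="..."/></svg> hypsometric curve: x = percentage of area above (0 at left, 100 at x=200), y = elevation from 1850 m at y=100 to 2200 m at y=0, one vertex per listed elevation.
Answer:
<svg viewBox="0 0 200 100"><path d="M184 100l-22-14-34-15-24-14-30-14-24-14-24-15-20-14"/></svg>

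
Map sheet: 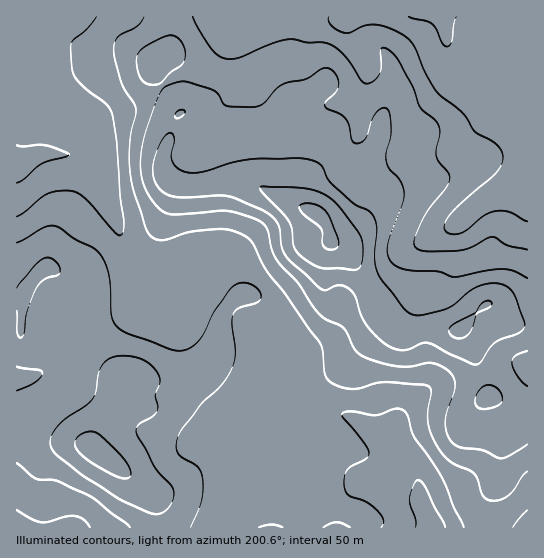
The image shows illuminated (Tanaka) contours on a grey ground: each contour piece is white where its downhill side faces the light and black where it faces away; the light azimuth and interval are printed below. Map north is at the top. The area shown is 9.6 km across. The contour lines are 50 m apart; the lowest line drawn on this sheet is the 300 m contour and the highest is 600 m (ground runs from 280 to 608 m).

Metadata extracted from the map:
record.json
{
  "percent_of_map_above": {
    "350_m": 84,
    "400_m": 54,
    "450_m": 28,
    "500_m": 9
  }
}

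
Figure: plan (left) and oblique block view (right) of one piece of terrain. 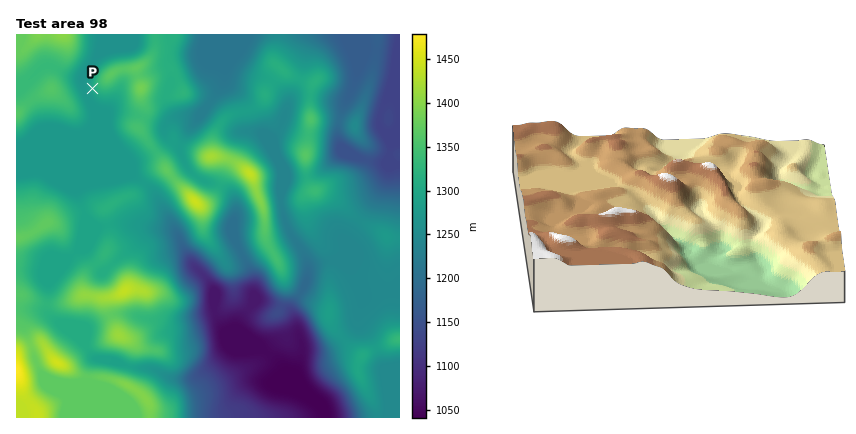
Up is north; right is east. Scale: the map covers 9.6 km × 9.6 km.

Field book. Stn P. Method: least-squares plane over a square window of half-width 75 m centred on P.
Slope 11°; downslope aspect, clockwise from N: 251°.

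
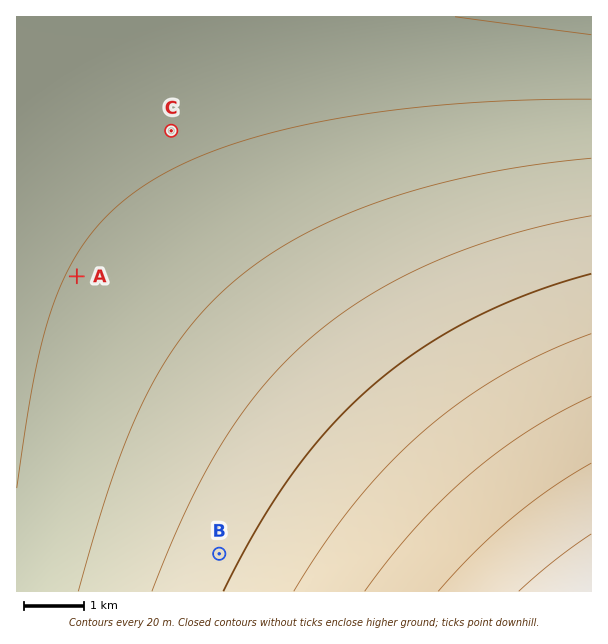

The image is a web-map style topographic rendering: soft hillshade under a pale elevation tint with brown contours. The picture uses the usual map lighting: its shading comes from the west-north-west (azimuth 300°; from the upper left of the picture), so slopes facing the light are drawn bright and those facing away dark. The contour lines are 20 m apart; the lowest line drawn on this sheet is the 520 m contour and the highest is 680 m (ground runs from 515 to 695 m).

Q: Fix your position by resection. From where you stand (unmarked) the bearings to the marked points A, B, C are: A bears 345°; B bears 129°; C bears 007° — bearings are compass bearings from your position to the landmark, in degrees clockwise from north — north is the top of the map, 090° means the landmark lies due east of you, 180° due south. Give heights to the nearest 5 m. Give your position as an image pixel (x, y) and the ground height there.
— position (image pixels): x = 130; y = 480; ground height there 565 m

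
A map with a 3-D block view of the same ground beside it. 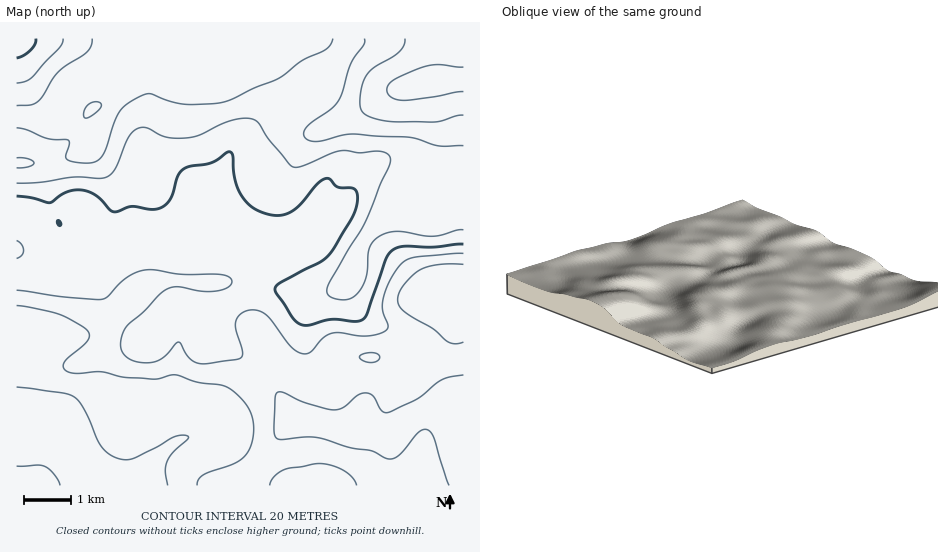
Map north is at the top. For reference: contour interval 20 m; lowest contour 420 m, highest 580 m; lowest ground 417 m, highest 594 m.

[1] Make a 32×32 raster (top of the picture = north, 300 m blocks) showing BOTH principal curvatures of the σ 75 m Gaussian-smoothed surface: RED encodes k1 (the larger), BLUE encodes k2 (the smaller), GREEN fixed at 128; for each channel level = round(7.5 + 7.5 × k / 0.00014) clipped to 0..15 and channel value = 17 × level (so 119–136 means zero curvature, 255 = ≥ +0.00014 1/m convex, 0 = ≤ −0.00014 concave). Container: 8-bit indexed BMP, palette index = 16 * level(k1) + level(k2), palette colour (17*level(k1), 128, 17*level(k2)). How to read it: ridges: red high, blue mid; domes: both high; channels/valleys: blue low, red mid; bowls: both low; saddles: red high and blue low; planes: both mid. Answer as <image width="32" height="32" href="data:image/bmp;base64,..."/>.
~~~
<image width="32" height="32" href="data:image/bmp;base64,Qk02CAAAAAAAADYEAAAoAAAAIAAAACAAAAABAAgAAAAAAAAEAAATCwAAEwsAAAABAAAAAAAAAIAAABGAAAAigAAAM4AAAESAAABVgAAAZoAAAHeAAACIgAAAmYAAAKqAAAC7gAAAzIAAAN2AAADugAAA/4AAAACAEQARgBEAIoARADOAEQBEgBEAVYARAGaAEQB3gBEAiIARAJmAEQCqgBEAu4ARAMyAEQDdgBEA7oARAP+AEQAAgCIAEYAiACKAIgAzgCIARIAiAFWAIgBmgCIAd4AiAIiAIgCZgCIAqoAiALuAIgDMgCIA3YAiAO6AIgD/gCIAAIAzABGAMwAigDMAM4AzAESAMwBVgDMAZoAzAHeAMwCIgDMAmYAzAKqAMwC7gDMAzIAzAN2AMwDugDMA/4AzAACARAARgEQAIoBEADOARABEgEQAVYBEAGaARAB3gEQAiIBEAJmARACqgEQAu4BEAMyARADdgEQA7oBEAP+ARAAAgFUAEYBVACKAVQAzgFUARIBVAFWAVQBmgFUAd4BVAIiAVQCZgFUAqoBVALuAVQDMgFUA3YBVAO6AVQD/gFUAAIBmABGAZgAigGYAM4BmAESAZgBVgGYAZoBmAHeAZgCIgGYAmYBmAKqAZgC7gGYAzIBmAN2AZgDugGYA/4BmAACAdwARgHcAIoB3ADOAdwBEgHcAVYB3AGaAdwB3gHcAiIB3AJmAdwCqgHcAu4B3AMyAdwDdgHcA7oB3AP+AdwAAgIgAEYCIACKAiAAzgIgARICIAFWAiABmgIgAd4CIAIiAiACZgIgAqoCIALuAiADMgIgA3YCIAO6AiAD/gIgAAICZABGAmQAigJkAM4CZAESAmQBVgJkAZoCZAHeAmQCIgJkAmYCZAKqAmQC7gJkAzICZAN2AmQDugJkA/4CZAACAqgARgKoAIoCqADOAqgBEgKoAVYCqAGaAqgB3gKoAiICqAJmAqgCqgKoAu4CqAMyAqgDdgKoA7oCqAP+AqgAAgLsAEYC7ACKAuwAzgLsARIC7AFWAuwBmgLsAd4C7AIiAuwCZgLsAqoC7ALuAuwDMgLsA3YC7AO6AuwD/gLsAAIDMABGAzAAigMwAM4DMAESAzABVgMwAZoDMAHeAzACIgMwAmYDMAKqAzAC7gMwAzIDMAN2AzADugMwA/4DMAACA3QARgN0AIoDdADOA3QBEgN0AVYDdAGaA3QB3gN0AiIDdAJmA3QCqgN0Au4DdAMyA3QDdgN0A7oDdAP+A3QAAgO4AEYDuACKA7gAzgO4ARIDuAFWA7gBmgO4Ad4DuAIiA7gCZgO4AqoDuALuA7gDMgO4A3YDuAO6A7gD/gO4AAID/ABGA/wAigP8AM4D/AESA/wBVgP8AZoD/AHeA/wCIgP8AmYD/AKqA/wC7gP8AzID/AN2A/wDugP8A/4D/ANjIuKemhoeXh6iXpoJwcGBwtcq4lpfKyce3pqaWloaGdKandXWXt6amuKaVlaa3p7Cgp8nH2MmnlYZ0lci4loVklZV1hraVdIWXx7eWl7jbx5CBlpamhHKDlGV0uMh2dXaWhXant2RThYaXuMe3uNvbknF0hIODdHaGhnSmyIZ1haiXl8iXc3SXpoaHhqi5utmkcnV1hYWGd4eXdYS3hnalydnZuYWDhbiWdYWWp5inyKSDdYWFlYZ2h6eFg5SGdra3uMnGlJW22relydenl6iXk4OElpenhmVllrenhHV1hIODdJW2t9XY1sbatrW4qJSChJbIyMiGdHSUl8inZHSDg4JwYZS2pIR0peZzdKe1oZOn1rWk18bG2cakl8aml4aGhpaEkrKCUTGD9IJRYpChx/fFkqPa+ff6+LWVpre5mKinyNjIuIRRQIT5tlJSg8j5+JSRxPvptbTCkoOFp5f4+Pjox8fG1JSAoMfmpJLG/PunZHGj15VgkLCAgpOUldnHt6WUhZPk+JVgYJCBcbHm16V0Y3GSYnDC9tjZybi4koFwgoWGlMf7+JNylKWjsKCRkoN0cnJTcKP6++rp2ciBcoSVhHWFpur49fX3+Pr5pnOCkoODgmJQccjaubm6uIaVp6mXZHSDlbamloWUlbSjlLa3hqWicGBxtMjp+fr4ubaUp7d1doWDg4Nzg5R0hJV1uNrH2cZwgLPm9vbGx9i5l2NlpYaGmIeHl5epqJWmyMfG2df6+YKAsNTUkVBgsLiXc2SVloWXmKemp6iXdZW32NbGx8j355CQkZFwUGCwuaaThajIlIaXlpWmp6iXlaSUY4S2p9j6toBzdIV1dbbo9vT4++m0l6d1Y6a4qZiHhoRBUqbHlvj3g4OGh4eGp5W11ujq1rK2pmRjp8qpl4eGhmRxldimhfa1cnR2l4eWYHCAkJFxkdW2dZPGure2l4eYlqOiyPmVtvimc3Wnubhyk6SScDBi18mXpaWGlca4p6eotaKk2ei1+vjl1ubn6fjXt8eWYXC46ZiWhnaFyduohpVzYWCDx6enx+fppnSVlYVllceFgLXqqYeGhpWn2caUpJNhYICglIV1h6aUhJWClHR1uLiSoba4qJaGhYSm1ba3x6aGk6CQg2NkhZamypS0g4SXubeVhKOEdXZ2dHSXyNfn17mptpNiUmJzc3Okt8Vyc4SFhoaHppVzdHV1c4OGlsb42bqodUJSY3R0c4PJt2Nic4R1dXaXyJZ1dHV0g3Jjdcn66MakY2Jyc3V1hcnIhoSUlYaHhoaXx6eGdoWFhXSDlKbV1cXGp6WUhYaX2ur49ta1loeHh3aWuMfY2MimhoZzYqTHyOj559XFtrk="/>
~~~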